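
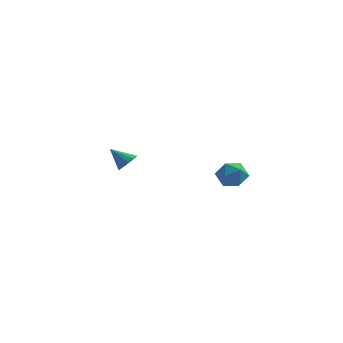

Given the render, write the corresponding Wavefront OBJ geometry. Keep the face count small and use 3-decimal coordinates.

v -2.292 1.641 -2.116
v -1.977 1.949 -1.771
v -3.128 1.699 -1.404
v -2.11 2.141 -1.943
v -2.292 2.199 -2.161
v -2.474 2.108 -2.367
v -2.607 1.891 -2.506
v -2.656 1.607 -2.541
v -2.607 1.333 -2.461
v -2.474 1.141 -2.29
v -2.292 1.083 -2.072
v -2.11 1.175 -1.865
v -1.977 1.391 -1.726
v -1.928 1.675 -1.692
v 2.741 -0.75 -0.73
v 3.431 -0.805 -0.481
v 2.949 -1.635 -1.499
v 3.639 -1.69 -1.25
v 3.076 -1.89 -0.821
v 2.947 -1.343 -0.345
v 3.433 -1.097 -1.635
v 3.304 -0.55 -1.159
v 3.859 -1.019 -1.04
v 3.638 -1.509 -0.536
v 2.742 -0.931 -1.444
v 2.521 -1.421 -0.94
f 2 1 4
f 2 4 3
f 4 1 5
f 4 5 3
f 5 1 6
f 5 6 3
f 6 1 7
f 6 7 3
f 7 1 8
f 7 8 3
f 8 1 9
f 8 9 3
f 9 1 10
f 9 10 3
f 10 1 11
f 10 11 3
f 11 1 12
f 11 12 3
f 12 1 13
f 12 13 3
f 13 1 14
f 13 14 3
f 14 1 2
f 14 2 3
f 15 26 20
f 15 20 16
f 15 16 22
f 15 22 25
f 15 25 26
f 16 20 24
f 20 26 19
f 26 25 17
f 25 22 21
f 22 16 23
f 18 24 19
f 18 19 17
f 18 17 21
f 18 21 23
f 18 23 24
f 19 24 20
f 17 19 26
f 21 17 25
f 23 21 22
f 24 23 16



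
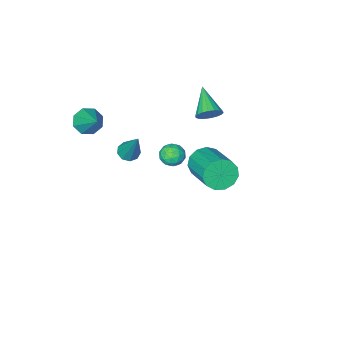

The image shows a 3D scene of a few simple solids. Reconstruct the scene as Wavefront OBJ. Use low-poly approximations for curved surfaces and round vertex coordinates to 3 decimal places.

v 0.989 -0.701 0.446
v 1.322 -1.08 0.639
v 1.131 0.381 2.334
v 1.516 -0.814 0.472
v 1.464 -0.495 0.293
v 1.189 -0.273 0.186
v 0.821 -0.25 0.201
v 0.531 -0.439 0.331
v 0.456 -0.75 0.515
v 0.63 -1.038 0.667
v 0.972 -1.169 0.716
v -3.096 -2.555 -3.568
v -2.531 -2.333 -3.857
v -2.509 -3.027 -2.783
v -1.944 -2.805 -3.072
v -2.367 -2.37 -2.782
v -2.73 -2.078 -3.267
v -2.31 -3.282 -3.373
v -2.673 -2.99 -3.858
v -2.045 -2.782 -3.736
v -2.08 -2.218 -3.371
v -2.96 -3.142 -3.269
v -2.995 -2.578 -2.904
v -2.865 -2.402 -3.782
v -2.175 -2.958 -2.858
v -2.424 -2.702 -2.688
v -2.091 -2.571 -2.858
v -2.982 -2.252 -3.435
v -2.649 -2.122 -3.605
v -2.553 -2.143 -2.973
v -2.391 -3.238 -3.035
v -2.058 -3.108 -3.205
v -2.949 -2.789 -3.782
v -2.616 -2.658 -3.952
v -2.487 -3.217 -3.667
v -2.247 -2.536 -3.881
v -1.902 -2.814 -3.419
v -2.118 -3.094 -3.596
v -2.331 -2.923 -3.881
v -2.268 -2.204 -3.666
v -1.922 -2.482 -3.204
v -2.171 -2.226 -3.034
v -2.384 -2.055 -3.319
v -1.982 -2.469 -3.595
v -3.118 -2.878 -3.436
v -2.772 -3.156 -2.974
v -2.656 -3.305 -3.321
v -2.869 -3.134 -3.606
v -3.138 -2.546 -3.221
v -2.793 -2.824 -2.759
v -2.709 -2.437 -2.759
v -2.922 -2.266 -3.044
v -3.058 -2.891 -3.045
v 1.816 -2.864 1.31
v 2.332 -2.587 0.874
v 2.104 -1.476 2.53
v 1.824 -2.383 0.761
v 1.312 -2.461 0.97
v 1.095 -2.775 1.378
v 1.301 -3.141 1.747
v 1.809 -3.345 1.859
v 2.321 -3.267 1.65
v 2.538 -2.953 1.242
v -1.316 2.003 0.706
v -0.872 2.219 0.039
v -0.501 4.013 0.866
v -0.944 3.797 1.534
v -1.312 2.35 -0.048
v -0.941 4.144 0.78
v -1.754 2.371 0.105
v -1.383 4.165 0.933
v -2.056 2.275 0.449
v -1.685 4.069 1.276
v -2.124 2.093 0.874
v -1.752 3.887 1.702
v -1.934 1.882 1.246
v -1.563 3.676 2.074
v -1.549 1.71 1.447
v -1.177 3.503 2.274
v -1.089 1.63 1.412
v -0.718 3.424 2.24
v -0.701 1.67 1.154
v -0.33 3.463 1.981
v -0.509 1.815 0.753
v -0.137 3.608 1.58
v -0.572 2.019 0.337
v -0.201 3.813 1.165
v -3.5 -1.051 0.589
v -3.039 -0.948 1.05
v -3.98 -2.409 1.371
v -3.272 -0.804 1.157
v -3.549 -0.709 1.151
v -3.818 -0.682 1.034
v -4.023 -0.727 0.829
v -4.125 -0.837 0.577
v -4.103 -0.989 0.326
v -3.961 -1.153 0.128
v -3.729 -1.297 0.021
v -3.451 -1.392 0.026
v -3.183 -1.419 0.143
v -2.977 -1.374 0.348
v -2.876 -1.264 0.601
v -2.898 -1.112 0.851
f 2 1 4
f 2 4 3
f 4 1 5
f 4 5 3
f 5 1 6
f 5 6 3
f 6 1 7
f 6 7 3
f 7 1 8
f 7 8 3
f 8 1 9
f 8 9 3
f 9 1 10
f 9 10 3
f 10 1 11
f 10 11 3
f 11 1 2
f 11 2 3
f 12 49 28
f 49 23 52
f 28 52 17
f 49 52 28
f 12 28 24
f 28 17 29
f 24 29 13
f 28 29 24
f 12 24 33
f 24 13 34
f 33 34 19
f 24 34 33
f 12 33 45
f 33 19 48
f 45 48 22
f 33 48 45
f 12 45 49
f 45 22 53
f 49 53 23
f 45 53 49
f 13 29 40
f 29 17 43
f 40 43 21
f 29 43 40
f 17 52 30
f 52 23 51
f 30 51 16
f 52 51 30
f 23 53 50
f 53 22 46
f 50 46 14
f 53 46 50
f 22 48 47
f 48 19 35
f 47 35 18
f 48 35 47
f 19 34 39
f 34 13 36
f 39 36 20
f 34 36 39
f 15 41 27
f 41 21 42
f 27 42 16
f 41 42 27
f 15 27 25
f 27 16 26
f 25 26 14
f 27 26 25
f 15 25 32
f 25 14 31
f 32 31 18
f 25 31 32
f 15 32 37
f 32 18 38
f 37 38 20
f 32 38 37
f 15 37 41
f 37 20 44
f 41 44 21
f 37 44 41
f 16 42 30
f 42 21 43
f 30 43 17
f 42 43 30
f 14 26 50
f 26 16 51
f 50 51 23
f 26 51 50
f 18 31 47
f 31 14 46
f 47 46 22
f 31 46 47
f 20 38 39
f 38 18 35
f 39 35 19
f 38 35 39
f 21 44 40
f 44 20 36
f 40 36 13
f 44 36 40
f 55 54 57
f 55 57 56
f 57 54 58
f 57 58 56
f 58 54 59
f 58 59 56
f 59 54 60
f 59 60 56
f 60 54 61
f 60 61 56
f 61 54 62
f 61 62 56
f 62 54 63
f 62 63 56
f 63 54 55
f 63 55 56
f 65 64 68
f 65 68 66
f 66 68 69
f 66 69 67
f 68 64 70
f 68 70 69
f 69 70 71
f 69 71 67
f 70 64 72
f 70 72 71
f 71 72 73
f 71 73 67
f 72 64 74
f 72 74 73
f 73 74 75
f 73 75 67
f 74 64 76
f 74 76 75
f 75 76 77
f 75 77 67
f 76 64 78
f 76 78 77
f 77 78 79
f 77 79 67
f 78 64 80
f 78 80 79
f 79 80 81
f 79 81 67
f 80 64 82
f 80 82 81
f 81 82 83
f 81 83 67
f 82 64 84
f 82 84 83
f 83 84 85
f 83 85 67
f 84 64 86
f 84 86 85
f 85 86 87
f 85 87 67
f 86 64 65
f 86 65 87
f 87 65 66
f 87 66 67
f 89 88 91
f 89 91 90
f 91 88 92
f 91 92 90
f 92 88 93
f 92 93 90
f 93 88 94
f 93 94 90
f 94 88 95
f 94 95 90
f 95 88 96
f 95 96 90
f 96 88 97
f 96 97 90
f 97 88 98
f 97 98 90
f 98 88 99
f 98 99 90
f 99 88 100
f 99 100 90
f 100 88 101
f 100 101 90
f 101 88 102
f 101 102 90
f 102 88 103
f 102 103 90
f 103 88 89
f 103 89 90



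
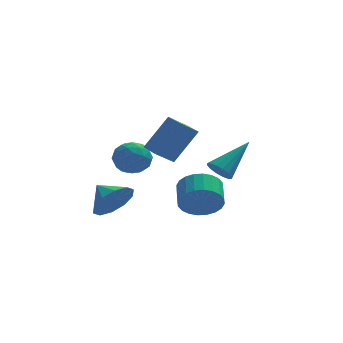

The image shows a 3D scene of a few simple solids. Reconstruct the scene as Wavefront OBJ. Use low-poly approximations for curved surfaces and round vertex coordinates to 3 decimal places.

v -3.27 3.101 -3.714
v -2.711 2.921 -2.832
v -3.91 3.999 -3.126
v -2.395 3.376 -3.182
v -2.414 3.726 -3.735
v -2.759 3.837 -4.281
v -3.299 3.667 -4.61
v -3.828 3.281 -4.597
v -4.144 2.826 -4.247
v -4.126 2.477 -3.693
v -3.781 2.365 -3.148
v -3.24 2.535 -2.819
v 0.231 1.614 -3.271
v 0.682 1.26 -2.477
v 0.761 2.351 -2.035
v 0.309 2.706 -2.829
v 0.98 1.332 -2.706
v 1.058 2.423 -2.264
v 1.163 1.446 -3.021
v 1.242 2.537 -2.579
v 1.205 1.586 -3.375
v 1.283 2.678 -2.933
v 1.098 1.731 -3.712
v 1.177 2.822 -3.27
v 0.859 1.857 -3.983
v 0.938 2.949 -3.541
v 0.525 1.947 -4.145
v 0.603 3.038 -3.703
v 0.145 1.986 -4.174
v 0.224 3.077 -3.732
v -0.221 1.969 -4.065
v -0.142 3.06 -3.623
v -0.518 1.897 -3.836
v -0.44 2.988 -3.394
v -0.702 1.783 -3.521
v -0.623 2.874 -3.079
v -0.743 1.642 -3.167
v -0.665 2.734 -2.725
v -0.637 1.498 -2.83
v -0.558 2.589 -2.388
v -0.398 1.371 -2.559
v -0.319 2.463 -2.117
v -0.063 1.282 -2.397
v 0.015 2.373 -1.955
v 0.316 1.243 -2.368
v 0.395 2.334 -1.926
v -2.463 4.155 -1.915
v -1.719 3.953 -1.442
v -3.161 3.027 -1.298
v -2.417 2.825 -0.825
v -2.882 3.578 -0.637
v -2.45 4.275 -1.019
v -2.43 2.705 -1.721
v -1.998 3.402 -2.103
v -1.699 3.057 -1.323
v -1.978 3.596 -0.653
v -2.902 3.384 -2.087
v -3.181 3.923 -1.417
v -2.03 4.153 -1.733
v -2.85 2.827 -1.007
v -3.123 3.27 -0.897
v -2.686 3.151 -0.619
v -2.459 4.342 -1.484
v -2.022 4.224 -1.206
v -2.705 4.003 -0.733
v -2.858 2.756 -1.534
v -2.421 2.638 -1.256
v -2.194 3.829 -2.121
v -1.757 3.71 -1.843
v -2.175 2.977 -2.007
v -1.58 3.507 -1.385
v -1.991 2.845 -1.022
v -1.998 2.774 -1.548
v -1.745 3.184 -1.773
v -1.744 3.825 -0.991
v -2.155 3.162 -0.628
v -2.428 3.604 -0.518
v -2.174 4.014 -0.742
v -1.732 3.298 -0.92
v -2.725 3.818 -2.112
v -3.136 3.155 -1.749
v -2.706 2.966 -1.998
v -2.452 3.376 -2.222
v -2.889 4.135 -1.718
v -3.3 3.473 -1.355
v -3.135 3.796 -0.967
v -2.882 4.206 -1.192
v -3.148 3.682 -1.82
v 1.166 3.013 -2.108
v 1.658 2.821 -2.504
v 2.554 3.967 -0.852
v 1.56 3.124 -2.626
v 1.356 3.398 -2.61
v 1.102 3.569 -2.458
v 0.865 3.591 -2.213
v 0.709 3.458 -1.94
v 0.675 3.206 -1.712
v 0.773 2.903 -1.59
v 0.977 2.629 -1.606
v 1.231 2.458 -1.758
v 1.468 2.436 -2.003
v 1.624 2.569 -2.276
v -1.902 -1.031 0.737
v -0.887 -0.636 2.195
v -2.276 -0.213 0.776
v -1.261 0.182 2.234
v -1.119 -0.642 0.086
v -0.104 -0.247 1.544
v -1.493 0.176 0.125
v -0.478 0.571 1.583
f 2 1 4
f 2 4 3
f 4 1 5
f 4 5 3
f 5 1 6
f 5 6 3
f 6 1 7
f 6 7 3
f 7 1 8
f 7 8 3
f 8 1 9
f 8 9 3
f 9 1 10
f 9 10 3
f 10 1 11
f 10 11 3
f 11 1 12
f 11 12 3
f 12 1 2
f 12 2 3
f 14 13 17
f 14 17 15
f 15 17 18
f 15 18 16
f 17 13 19
f 17 19 18
f 18 19 20
f 18 20 16
f 19 13 21
f 19 21 20
f 20 21 22
f 20 22 16
f 21 13 23
f 21 23 22
f 22 23 24
f 22 24 16
f 23 13 25
f 23 25 24
f 24 25 26
f 24 26 16
f 25 13 27
f 25 27 26
f 26 27 28
f 26 28 16
f 27 13 29
f 27 29 28
f 28 29 30
f 28 30 16
f 29 13 31
f 29 31 30
f 30 31 32
f 30 32 16
f 31 13 33
f 31 33 32
f 32 33 34
f 32 34 16
f 33 13 35
f 33 35 34
f 34 35 36
f 34 36 16
f 35 13 37
f 35 37 36
f 36 37 38
f 36 38 16
f 37 13 39
f 37 39 38
f 38 39 40
f 38 40 16
f 39 13 41
f 39 41 40
f 40 41 42
f 40 42 16
f 41 13 43
f 41 43 42
f 42 43 44
f 42 44 16
f 43 13 45
f 43 45 44
f 44 45 46
f 44 46 16
f 45 13 14
f 45 14 46
f 46 14 15
f 46 15 16
f 47 84 63
f 84 58 87
f 63 87 52
f 84 87 63
f 47 63 59
f 63 52 64
f 59 64 48
f 63 64 59
f 47 59 68
f 59 48 69
f 68 69 54
f 59 69 68
f 47 68 80
f 68 54 83
f 80 83 57
f 68 83 80
f 47 80 84
f 80 57 88
f 84 88 58
f 80 88 84
f 48 64 75
f 64 52 78
f 75 78 56
f 64 78 75
f 52 87 65
f 87 58 86
f 65 86 51
f 87 86 65
f 58 88 85
f 88 57 81
f 85 81 49
f 88 81 85
f 57 83 82
f 83 54 70
f 82 70 53
f 83 70 82
f 54 69 74
f 69 48 71
f 74 71 55
f 69 71 74
f 50 76 62
f 76 56 77
f 62 77 51
f 76 77 62
f 50 62 60
f 62 51 61
f 60 61 49
f 62 61 60
f 50 60 67
f 60 49 66
f 67 66 53
f 60 66 67
f 50 67 72
f 67 53 73
f 72 73 55
f 67 73 72
f 50 72 76
f 72 55 79
f 76 79 56
f 72 79 76
f 51 77 65
f 77 56 78
f 65 78 52
f 77 78 65
f 49 61 85
f 61 51 86
f 85 86 58
f 61 86 85
f 53 66 82
f 66 49 81
f 82 81 57
f 66 81 82
f 55 73 74
f 73 53 70
f 74 70 54
f 73 70 74
f 56 79 75
f 79 55 71
f 75 71 48
f 79 71 75
f 90 89 92
f 90 92 91
f 92 89 93
f 92 93 91
f 93 89 94
f 93 94 91
f 94 89 95
f 94 95 91
f 95 89 96
f 95 96 91
f 96 89 97
f 96 97 91
f 97 89 98
f 97 98 91
f 98 89 99
f 98 99 91
f 99 89 100
f 99 100 91
f 100 89 101
f 100 101 91
f 101 89 102
f 101 102 91
f 102 89 90
f 102 90 91
f 104 106 103
f 107 104 103
f 103 106 105
f 105 107 103
f 104 110 106
f 108 104 107
f 108 110 104
f 106 110 105
f 109 107 105
f 105 110 109
f 109 108 107
f 110 108 109



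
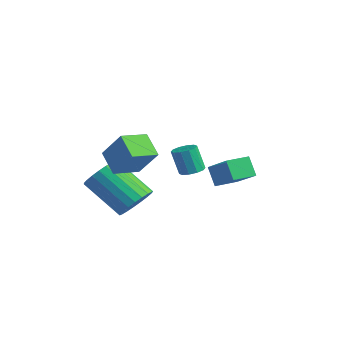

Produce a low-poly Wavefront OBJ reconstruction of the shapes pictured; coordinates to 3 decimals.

v -1.689 1.916 -0.21
v -0.306 1.777 0.734
v -1.577 2.97 -0.219
v -0.195 2.831 0.725
v -1.125 1.849 -1.045
v 0.257 1.71 -0.101
v -1.014 2.903 -1.054
v 0.369 2.764 -0.11
v -1.651 -1.628 -1.192
v -1.163 -2.345 -0.992
v -2.681 -3.008 0.332
v -3.169 -2.292 0.132
v -1.049 -2.101 -0.738
v -2.566 -2.764 0.586
v -1.039 -1.775 -0.563
v -2.556 -2.438 0.761
v -1.134 -1.424 -0.497
v -2.652 -2.087 0.827
v -1.32 -1.108 -0.551
v -2.837 -1.771 0.773
v -1.562 -0.882 -0.716
v -3.079 -1.545 0.608
v -1.82 -0.785 -0.963
v -3.337 -1.448 0.361
v -2.049 -0.834 -1.25
v -3.566 -1.497 0.074
v -2.209 -1.021 -1.526
v -3.726 -1.684 -0.202
v -2.273 -1.312 -1.745
v -3.79 -1.975 -0.421
v -2.229 -1.658 -1.869
v -3.746 -2.321 -0.545
v -2.085 -1.999 -1.875
v -3.602 -2.662 -0.551
v -1.867 -2.276 -1.763
v -3.384 -2.939 -0.439
v -1.611 -2.441 -1.553
v -3.128 -3.104 -0.229
v -1.362 -2.466 -1.28
v -2.879 -3.129 0.044
v 1.694 -1.375 1.869
v 2.172 -1.498 1.997
v 1.845 -1.648 3.079
v 1.366 -1.525 2.951
v 2.139 -1.186 2.03
v 1.812 -1.336 3.112
v 1.936 -0.946 2.002
v 1.609 -1.096 3.084
v 1.64 -0.871 1.923
v 1.313 -1.021 3.005
v 1.365 -0.988 1.824
v 1.038 -1.137 2.905
v 1.215 -1.252 1.741
v 0.888 -1.402 2.823
v 1.248 -1.564 1.708
v 0.921 -1.714 2.79
v 1.451 -1.804 1.736
v 1.124 -1.954 2.818
v 1.747 -1.879 1.815
v 1.42 -2.029 2.897
v 2.022 -1.763 1.915
v 1.695 -1.912 2.996
v -0.332 -3.586 1.546
v -1.272 -3.453 2.247
v -0.339 -2.389 1.31
v -1.279 -2.256 2.012
v 0.599 -3.344 2.748
v -0.341 -3.211 3.45
v 0.592 -2.147 2.513
v -0.348 -2.014 3.214
f 2 4 1
f 5 2 1
f 1 4 3
f 3 5 1
f 2 8 4
f 6 2 5
f 6 8 2
f 4 8 3
f 7 5 3
f 3 8 7
f 7 6 5
f 8 6 7
f 10 9 13
f 10 13 11
f 11 13 14
f 11 14 12
f 13 9 15
f 13 15 14
f 14 15 16
f 14 16 12
f 15 9 17
f 15 17 16
f 16 17 18
f 16 18 12
f 17 9 19
f 17 19 18
f 18 19 20
f 18 20 12
f 19 9 21
f 19 21 20
f 20 21 22
f 20 22 12
f 21 9 23
f 21 23 22
f 22 23 24
f 22 24 12
f 23 9 25
f 23 25 24
f 24 25 26
f 24 26 12
f 25 9 27
f 25 27 26
f 26 27 28
f 26 28 12
f 27 9 29
f 27 29 28
f 28 29 30
f 28 30 12
f 29 9 31
f 29 31 30
f 30 31 32
f 30 32 12
f 31 9 33
f 31 33 32
f 32 33 34
f 32 34 12
f 33 9 35
f 33 35 34
f 34 35 36
f 34 36 12
f 35 9 37
f 35 37 36
f 36 37 38
f 36 38 12
f 37 9 39
f 37 39 38
f 38 39 40
f 38 40 12
f 39 9 10
f 39 10 40
f 40 10 11
f 40 11 12
f 42 41 45
f 42 45 43
f 43 45 46
f 43 46 44
f 45 41 47
f 45 47 46
f 46 47 48
f 46 48 44
f 47 41 49
f 47 49 48
f 48 49 50
f 48 50 44
f 49 41 51
f 49 51 50
f 50 51 52
f 50 52 44
f 51 41 53
f 51 53 52
f 52 53 54
f 52 54 44
f 53 41 55
f 53 55 54
f 54 55 56
f 54 56 44
f 55 41 57
f 55 57 56
f 56 57 58
f 56 58 44
f 57 41 59
f 57 59 58
f 58 59 60
f 58 60 44
f 59 41 61
f 59 61 60
f 60 61 62
f 60 62 44
f 61 41 42
f 61 42 62
f 62 42 43
f 62 43 44
f 64 66 63
f 67 64 63
f 63 66 65
f 65 67 63
f 64 70 66
f 68 64 67
f 68 70 64
f 66 70 65
f 69 67 65
f 65 70 69
f 69 68 67
f 70 68 69



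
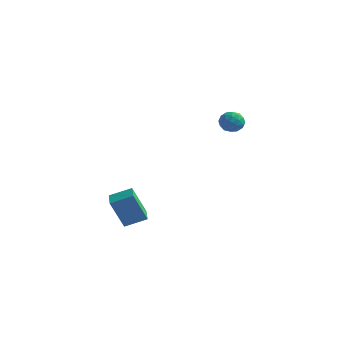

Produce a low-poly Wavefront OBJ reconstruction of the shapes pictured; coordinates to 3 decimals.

v 1.516 3.362 1.632
v 2.058 3.085 1.238
v 0.822 2.475 1.302
v 1.364 2.198 0.908
v 1.403 2.194 1.632
v 1.833 2.742 1.836
v 1.047 2.818 0.704
v 1.477 3.366 0.908
v 1.768 2.749 0.664
v 1.989 2.363 1.238
v 0.891 3.197 1.302
v 1.112 2.811 1.876
v 1.848 3.301 1.464
v 1.032 2.259 1.076
v 1.055 2.256 1.502
v 1.374 2.093 1.27
v 1.716 3.1 1.816
v 2.034 2.937 1.584
v 1.649 2.413 1.816
v 0.846 2.623 0.956
v 1.164 2.46 0.724
v 1.506 3.467 1.27
v 1.825 3.304 1.038
v 1.231 3.147 0.724
v 1.996 2.941 0.895
v 1.588 2.419 0.701
v 1.402 2.784 0.581
v 1.655 3.106 0.701
v 2.126 2.714 1.232
v 1.718 2.192 1.038
v 1.741 2.19 1.464
v 1.993 2.512 1.584
v 1.955 2.516 0.895
v 1.162 3.368 1.502
v 0.754 2.846 1.308
v 0.887 3.048 0.956
v 1.139 3.37 1.076
v 1.292 3.141 1.839
v 0.884 2.619 1.645
v 1.225 2.454 1.839
v 1.478 2.776 1.959
v 0.925 3.044 1.645
v -1.172 -3.583 -3.954
v -1.687 -4.077 -2.302
v -0.214 -2.946 -3.465
v -0.73 -3.439 -1.812
v -0.51 -4.521 -4.028
v -1.026 -5.014 -2.375
v 0.447 -3.883 -3.538
v -0.068 -4.377 -1.886
f 1 38 17
f 38 12 41
f 17 41 6
f 38 41 17
f 1 17 13
f 17 6 18
f 13 18 2
f 17 18 13
f 1 13 22
f 13 2 23
f 22 23 8
f 13 23 22
f 1 22 34
f 22 8 37
f 34 37 11
f 22 37 34
f 1 34 38
f 34 11 42
f 38 42 12
f 34 42 38
f 2 18 29
f 18 6 32
f 29 32 10
f 18 32 29
f 6 41 19
f 41 12 40
f 19 40 5
f 41 40 19
f 12 42 39
f 42 11 35
f 39 35 3
f 42 35 39
f 11 37 36
f 37 8 24
f 36 24 7
f 37 24 36
f 8 23 28
f 23 2 25
f 28 25 9
f 23 25 28
f 4 30 16
f 30 10 31
f 16 31 5
f 30 31 16
f 4 16 14
f 16 5 15
f 14 15 3
f 16 15 14
f 4 14 21
f 14 3 20
f 21 20 7
f 14 20 21
f 4 21 26
f 21 7 27
f 26 27 9
f 21 27 26
f 4 26 30
f 26 9 33
f 30 33 10
f 26 33 30
f 5 31 19
f 31 10 32
f 19 32 6
f 31 32 19
f 3 15 39
f 15 5 40
f 39 40 12
f 15 40 39
f 7 20 36
f 20 3 35
f 36 35 11
f 20 35 36
f 9 27 28
f 27 7 24
f 28 24 8
f 27 24 28
f 10 33 29
f 33 9 25
f 29 25 2
f 33 25 29
f 44 46 43
f 47 44 43
f 43 46 45
f 45 47 43
f 44 50 46
f 48 44 47
f 48 50 44
f 46 50 45
f 49 47 45
f 45 50 49
f 49 48 47
f 50 48 49



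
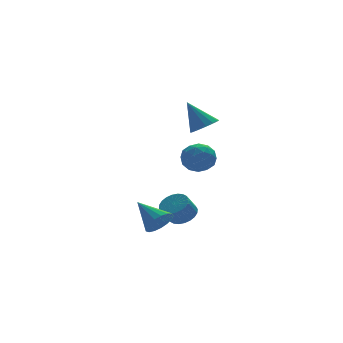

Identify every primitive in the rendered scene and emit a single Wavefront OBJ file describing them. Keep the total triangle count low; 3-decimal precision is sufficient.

v 2.64 1.083 0.91
v 3.134 1.678 0.462
v 2.886 0.102 -0.122
v 3.38 0.697 -0.57
v 3.676 0.363 0.204
v 3.524 0.97 0.842
v 2.496 0.81 -0.502
v 2.344 1.417 0.136
v 3.045 1.51 -0.411
v 3.774 1.233 0.026
v 2.246 0.547 0.314
v 2.975 0.27 0.751
v 2.865 1.467 0.777
v 3.155 0.313 -0.437
v 3.329 0.117 0.018
v 3.619 0.467 -0.245
v 3.095 1.05 1
v 3.385 1.4 0.737
v 3.703 0.627 0.585
v 2.635 0.38 -0.397
v 2.925 0.73 -0.66
v 2.401 1.313 0.585
v 2.691 1.663 0.322
v 2.317 1.153 -0.245
v 3.103 1.718 0.001
v 3.248 1.141 -0.607
v 2.729 1.208 -0.567
v 2.639 1.564 -0.191
v 3.532 1.555 0.257
v 3.677 0.978 -0.35
v 3.851 0.782 0.105
v 3.761 1.138 0.48
v 3.48 1.456 -0.256
v 2.343 0.802 0.69
v 2.488 0.225 0.083
v 2.259 0.642 -0.14
v 2.169 0.998 0.235
v 2.772 0.639 0.947
v 2.917 0.062 0.339
v 3.381 0.216 0.531
v 3.291 0.572 0.907
v 2.54 0.324 0.596
v 2.915 2.415 -3.95
v 3.489 2.646 -3.492
v 2.919 2.436 -2.672
v 2.345 2.205 -3.13
v 3.338 2.903 -3.531
v 2.769 2.693 -2.711
v 3.123 3.086 -3.634
v 2.553 2.876 -2.814
v 2.876 3.166 -3.785
v 2.306 2.956 -2.965
v 2.635 3.132 -3.961
v 2.065 2.922 -3.141
v 2.436 2.989 -4.135
v 1.867 2.779 -3.316
v 2.311 2.758 -4.282
v 1.741 2.549 -3.462
v 2.277 2.476 -4.377
v 1.708 2.266 -3.557
v 2.341 2.184 -4.408
v 1.771 1.974 -3.588
v 2.491 1.927 -4.369
v 1.922 1.717 -3.549
v 2.707 1.744 -4.266
v 2.137 1.534 -3.446
v 2.954 1.664 -4.115
v 2.384 1.454 -3.295
v 3.195 1.698 -3.939
v 2.625 1.488 -3.119
v 3.393 1.841 -3.764
v 2.824 1.631 -2.945
v 3.519 2.071 -3.618
v 2.949 1.862 -2.798
v 3.552 2.354 -3.523
v 2.983 2.144 -2.703
v 3.467 1.202 1.982
v 4.029 1.708 1.899
v 2.933 2.018 3.338
v 3.728 1.855 1.692
v 3.358 1.827 1.563
v 3.016 1.632 1.546
v 2.796 1.321 1.646
v 2.756 0.979 1.836
v 2.906 0.697 2.065
v 3.206 0.55 2.272
v 3.577 0.578 2.401
v 3.918 0.773 2.418
v 4.138 1.083 2.318
v 4.179 1.425 2.128
v 0.993 0.755 -3.604
v 1.292 1.246 -4.16
v 0.467 2.105 -2.696
v 0.933 1.184 -4.277
v 0.587 1.024 -4.239
v 0.334 0.802 -4.056
v 0.232 0.57 -3.769
v 0.304 0.38 -3.444
v 0.535 0.276 -3.157
v 0.87 0.281 -2.971
v 1.233 0.395 -2.931
v 1.541 0.592 -3.045
v 1.724 0.826 -3.287
v 1.739 1.044 -3.601
v 1.583 1.195 -3.917
f 1 38 17
f 38 12 41
f 17 41 6
f 38 41 17
f 1 17 13
f 17 6 18
f 13 18 2
f 17 18 13
f 1 13 22
f 13 2 23
f 22 23 8
f 13 23 22
f 1 22 34
f 22 8 37
f 34 37 11
f 22 37 34
f 1 34 38
f 34 11 42
f 38 42 12
f 34 42 38
f 2 18 29
f 18 6 32
f 29 32 10
f 18 32 29
f 6 41 19
f 41 12 40
f 19 40 5
f 41 40 19
f 12 42 39
f 42 11 35
f 39 35 3
f 42 35 39
f 11 37 36
f 37 8 24
f 36 24 7
f 37 24 36
f 8 23 28
f 23 2 25
f 28 25 9
f 23 25 28
f 4 30 16
f 30 10 31
f 16 31 5
f 30 31 16
f 4 16 14
f 16 5 15
f 14 15 3
f 16 15 14
f 4 14 21
f 14 3 20
f 21 20 7
f 14 20 21
f 4 21 26
f 21 7 27
f 26 27 9
f 21 27 26
f 4 26 30
f 26 9 33
f 30 33 10
f 26 33 30
f 5 31 19
f 31 10 32
f 19 32 6
f 31 32 19
f 3 15 39
f 15 5 40
f 39 40 12
f 15 40 39
f 7 20 36
f 20 3 35
f 36 35 11
f 20 35 36
f 9 27 28
f 27 7 24
f 28 24 8
f 27 24 28
f 10 33 29
f 33 9 25
f 29 25 2
f 33 25 29
f 44 43 47
f 44 47 45
f 45 47 48
f 45 48 46
f 47 43 49
f 47 49 48
f 48 49 50
f 48 50 46
f 49 43 51
f 49 51 50
f 50 51 52
f 50 52 46
f 51 43 53
f 51 53 52
f 52 53 54
f 52 54 46
f 53 43 55
f 53 55 54
f 54 55 56
f 54 56 46
f 55 43 57
f 55 57 56
f 56 57 58
f 56 58 46
f 57 43 59
f 57 59 58
f 58 59 60
f 58 60 46
f 59 43 61
f 59 61 60
f 60 61 62
f 60 62 46
f 61 43 63
f 61 63 62
f 62 63 64
f 62 64 46
f 63 43 65
f 63 65 64
f 64 65 66
f 64 66 46
f 65 43 67
f 65 67 66
f 66 67 68
f 66 68 46
f 67 43 69
f 67 69 68
f 68 69 70
f 68 70 46
f 69 43 71
f 69 71 70
f 70 71 72
f 70 72 46
f 71 43 73
f 71 73 72
f 72 73 74
f 72 74 46
f 73 43 75
f 73 75 74
f 74 75 76
f 74 76 46
f 75 43 44
f 75 44 76
f 76 44 45
f 76 45 46
f 78 77 80
f 78 80 79
f 80 77 81
f 80 81 79
f 81 77 82
f 81 82 79
f 82 77 83
f 82 83 79
f 83 77 84
f 83 84 79
f 84 77 85
f 84 85 79
f 85 77 86
f 85 86 79
f 86 77 87
f 86 87 79
f 87 77 88
f 87 88 79
f 88 77 89
f 88 89 79
f 89 77 90
f 89 90 79
f 90 77 78
f 90 78 79
f 92 91 94
f 92 94 93
f 94 91 95
f 94 95 93
f 95 91 96
f 95 96 93
f 96 91 97
f 96 97 93
f 97 91 98
f 97 98 93
f 98 91 99
f 98 99 93
f 99 91 100
f 99 100 93
f 100 91 101
f 100 101 93
f 101 91 102
f 101 102 93
f 102 91 103
f 102 103 93
f 103 91 104
f 103 104 93
f 104 91 105
f 104 105 93
f 105 91 92
f 105 92 93



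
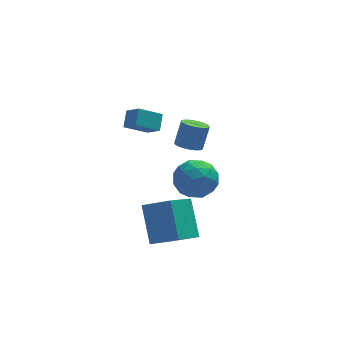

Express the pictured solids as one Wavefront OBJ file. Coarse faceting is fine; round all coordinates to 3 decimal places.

v -1.486 -1.628 -2.787
v -2.649 -2.804 -1.791
v -1.613 -0.176 -1.22
v -2.776 -1.352 -0.225
v -0.284 -2.248 -2.115
v -1.447 -3.424 -1.12
v -0.411 -0.796 -0.549
v -1.574 -1.972 0.447
v -2.872 3.42 1.656
v -2.615 4.128 2.283
v -1.706 3.61 0.963
v -1.449 4.318 1.59
v -2.391 2.702 2.27
v -2.134 3.41 2.897
v -1.225 2.892 1.577
v -0.968 3.6 2.204
v -0.913 0.986 -0.086
v 0.084 1.534 0.126
v 0.036 -0.554 -0.566
v 1.033 -0.006 -0.354
v 0.326 -0.279 0.52
v -0.26 0.672 0.816
v 0.38 0.308 -1.256
v -0.206 1.259 -0.96
v 0.883 1.115 -0.598
v 0.849 0.752 0.5
v -0.729 0.228 -0.94
v -0.763 -0.135 0.158
v -0.498 1.395 0.062
v 0.618 -0.415 -0.502
v 0.203 -0.576 0.011
v 0.788 -0.254 0.136
v -0.7 0.889 0.468
v -0.114 1.211 0.592
v 0.028 0.145 0.824
v 0.234 -0.231 -1.032
v 0.82 0.091 -0.908
v -0.668 1.234 -0.576
v -0.083 1.556 -0.451
v 0.092 0.835 -1.264
v 0.557 1.471 -0.239
v 1.115 0.566 -0.521
v 0.732 0.75 -1.051
v 0.387 1.31 -0.877
v 0.538 1.258 0.407
v 1.096 0.353 0.124
v 0.68 0.192 0.638
v 0.336 0.751 0.812
v 1.007 1.011 -0.019
v -0.976 0.627 -0.564
v -0.418 -0.278 -0.847
v -0.216 0.229 -1.252
v -0.56 0.788 -1.078
v -0.995 0.414 0.081
v -0.437 -0.491 -0.201
v -0.267 -0.33 0.437
v -0.612 0.23 0.611
v -0.887 -0.031 -0.421
v -0.463 -0.441 2.923
v 0.133 -0.733 2.827
v 0.518 -0.331 4.002
v -0.077 -0.039 4.097
v 0.176 -0.458 2.719
v 0.561 -0.057 3.894
v 0.092 -0.18 2.652
v 0.477 0.221 3.827
v -0.102 0.047 2.638
v 0.284 0.448 3.813
v -0.367 0.176 2.68
v 0.019 0.578 3.855
v -0.651 0.184 2.771
v -0.265 0.586 3.946
v -0.897 0.068 2.891
v -0.512 0.47 4.066
v -1.058 -0.149 3.018
v -0.673 0.253 4.193
v -1.101 -0.423 3.126
v -0.716 -0.022 4.301
v -1.017 -0.701 3.193
v -0.632 -0.3 4.368
v -0.824 -0.928 3.207
v -0.438 -0.527 4.382
v -0.559 -1.058 3.165
v -0.173 -0.656 4.34
v -0.275 -1.066 3.074
v 0.111 -0.664 4.249
v -0.028 -0.95 2.954
v 0.357 -0.548 4.129
f 2 4 1
f 5 2 1
f 1 4 3
f 3 5 1
f 2 8 4
f 6 2 5
f 6 8 2
f 4 8 3
f 7 5 3
f 3 8 7
f 7 6 5
f 8 6 7
f 10 12 9
f 13 10 9
f 9 12 11
f 11 13 9
f 10 16 12
f 14 10 13
f 14 16 10
f 12 16 11
f 15 13 11
f 11 16 15
f 15 14 13
f 16 14 15
f 17 54 33
f 54 28 57
f 33 57 22
f 54 57 33
f 17 33 29
f 33 22 34
f 29 34 18
f 33 34 29
f 17 29 38
f 29 18 39
f 38 39 24
f 29 39 38
f 17 38 50
f 38 24 53
f 50 53 27
f 38 53 50
f 17 50 54
f 50 27 58
f 54 58 28
f 50 58 54
f 18 34 45
f 34 22 48
f 45 48 26
f 34 48 45
f 22 57 35
f 57 28 56
f 35 56 21
f 57 56 35
f 28 58 55
f 58 27 51
f 55 51 19
f 58 51 55
f 27 53 52
f 53 24 40
f 52 40 23
f 53 40 52
f 24 39 44
f 39 18 41
f 44 41 25
f 39 41 44
f 20 46 32
f 46 26 47
f 32 47 21
f 46 47 32
f 20 32 30
f 32 21 31
f 30 31 19
f 32 31 30
f 20 30 37
f 30 19 36
f 37 36 23
f 30 36 37
f 20 37 42
f 37 23 43
f 42 43 25
f 37 43 42
f 20 42 46
f 42 25 49
f 46 49 26
f 42 49 46
f 21 47 35
f 47 26 48
f 35 48 22
f 47 48 35
f 19 31 55
f 31 21 56
f 55 56 28
f 31 56 55
f 23 36 52
f 36 19 51
f 52 51 27
f 36 51 52
f 25 43 44
f 43 23 40
f 44 40 24
f 43 40 44
f 26 49 45
f 49 25 41
f 45 41 18
f 49 41 45
f 60 59 63
f 60 63 61
f 61 63 64
f 61 64 62
f 63 59 65
f 63 65 64
f 64 65 66
f 64 66 62
f 65 59 67
f 65 67 66
f 66 67 68
f 66 68 62
f 67 59 69
f 67 69 68
f 68 69 70
f 68 70 62
f 69 59 71
f 69 71 70
f 70 71 72
f 70 72 62
f 71 59 73
f 71 73 72
f 72 73 74
f 72 74 62
f 73 59 75
f 73 75 74
f 74 75 76
f 74 76 62
f 75 59 77
f 75 77 76
f 76 77 78
f 76 78 62
f 77 59 79
f 77 79 78
f 78 79 80
f 78 80 62
f 79 59 81
f 79 81 80
f 80 81 82
f 80 82 62
f 81 59 83
f 81 83 82
f 82 83 84
f 82 84 62
f 83 59 85
f 83 85 84
f 84 85 86
f 84 86 62
f 85 59 87
f 85 87 86
f 86 87 88
f 86 88 62
f 87 59 60
f 87 60 88
f 88 60 61
f 88 61 62



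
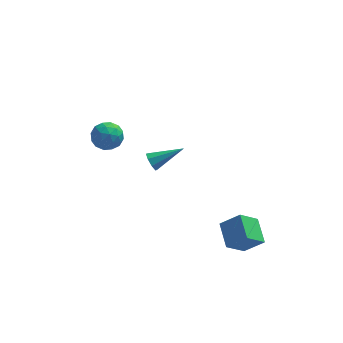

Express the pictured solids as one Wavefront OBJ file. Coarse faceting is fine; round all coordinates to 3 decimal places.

v -0.624 3.368 -3.755
v -0.423 3.632 -4.278
v 1.104 3.652 -2.945
v -0.615 3.946 -3.979
v -0.812 3.921 -3.548
v -0.9 3.572 -3.238
v -0.826 3.103 -3.231
v -0.634 2.789 -3.531
v -0.436 2.814 -3.962
v -0.349 3.163 -4.271
v -2.625 0.037 1.582
v -2.156 -0.089 2.321
v -3.724 -0.671 2.159
v -3.255 -0.797 2.898
v -3.535 0.014 2.684
v -2.855 0.451 2.327
v -3.025 -1.211 2.153
v -2.345 -0.774 1.796
v -2.404 -0.86 2.673
v -2.719 -0.103 3.001
v -3.161 -0.657 1.479
v -3.476 0.1 1.807
v -2.294 0.036 1.901
v -3.586 -0.796 2.579
v -3.75 -0.32 2.453
v -3.475 -0.393 2.887
v -2.705 0.353 1.905
v -2.43 0.28 2.339
v -3.24 0.34 2.552
v -3.45 -1.04 2.141
v -3.175 -1.113 2.575
v -2.405 -0.367 1.593
v -2.13 -0.44 2.027
v -2.64 -1.1 1.928
v -2.164 -0.491 2.542
v -2.81 -0.907 2.881
v -2.674 -1.15 2.443
v -2.275 -0.893 2.234
v -2.349 -0.046 2.735
v -2.995 -0.462 3.074
v -3.16 0.014 2.948
v -2.76 0.272 2.739
v -2.495 -0.499 2.942
v -2.885 -0.298 1.406
v -3.531 -0.714 1.745
v -3.12 -1.032 1.741
v -2.72 -0.774 1.532
v -3.07 0.147 1.599
v -3.716 -0.269 1.938
v -3.605 0.133 2.246
v -3.206 0.39 2.037
v -3.385 -0.261 1.538
v 3.743 -3.421 -4.664
v 2.792 -3.961 -3.668
v 3.505 -2.045 -4.147
v 2.553 -2.584 -3.15
v 4.747 -3.576 -3.79
v 3.795 -4.115 -2.793
v 4.508 -2.199 -3.272
v 3.557 -2.739 -2.276
f 2 1 4
f 2 4 3
f 4 1 5
f 4 5 3
f 5 1 6
f 5 6 3
f 6 1 7
f 6 7 3
f 7 1 8
f 7 8 3
f 8 1 9
f 8 9 3
f 9 1 10
f 9 10 3
f 10 1 2
f 10 2 3
f 11 48 27
f 48 22 51
f 27 51 16
f 48 51 27
f 11 27 23
f 27 16 28
f 23 28 12
f 27 28 23
f 11 23 32
f 23 12 33
f 32 33 18
f 23 33 32
f 11 32 44
f 32 18 47
f 44 47 21
f 32 47 44
f 11 44 48
f 44 21 52
f 48 52 22
f 44 52 48
f 12 28 39
f 28 16 42
f 39 42 20
f 28 42 39
f 16 51 29
f 51 22 50
f 29 50 15
f 51 50 29
f 22 52 49
f 52 21 45
f 49 45 13
f 52 45 49
f 21 47 46
f 47 18 34
f 46 34 17
f 47 34 46
f 18 33 38
f 33 12 35
f 38 35 19
f 33 35 38
f 14 40 26
f 40 20 41
f 26 41 15
f 40 41 26
f 14 26 24
f 26 15 25
f 24 25 13
f 26 25 24
f 14 24 31
f 24 13 30
f 31 30 17
f 24 30 31
f 14 31 36
f 31 17 37
f 36 37 19
f 31 37 36
f 14 36 40
f 36 19 43
f 40 43 20
f 36 43 40
f 15 41 29
f 41 20 42
f 29 42 16
f 41 42 29
f 13 25 49
f 25 15 50
f 49 50 22
f 25 50 49
f 17 30 46
f 30 13 45
f 46 45 21
f 30 45 46
f 19 37 38
f 37 17 34
f 38 34 18
f 37 34 38
f 20 43 39
f 43 19 35
f 39 35 12
f 43 35 39
f 54 56 53
f 57 54 53
f 53 56 55
f 55 57 53
f 54 60 56
f 58 54 57
f 58 60 54
f 56 60 55
f 59 57 55
f 55 60 59
f 59 58 57
f 60 58 59



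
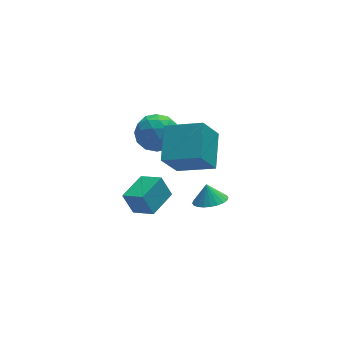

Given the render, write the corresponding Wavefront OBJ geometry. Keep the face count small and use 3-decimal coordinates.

v -3.055 -2.067 2.919
v -1.351 -3.152 3.655
v -2.302 -0.256 3.848
v -0.598 -1.341 4.584
v -2.082 -1.639 1.296
v -0.378 -2.724 2.032
v -1.329 0.172 2.225
v 0.375 -0.913 2.961
v 0.262 -0.139 -3.594
v 1.107 0.307 -3.756
v 0.198 0.339 -2.606
v 0.862 0.561 -3.895
v 0.526 0.707 -3.987
v 0.149 0.725 -4.02
v -0.21 0.611 -3.988
v -0.498 0.383 -3.896
v -0.67 0.076 -3.758
v -0.7 -0.265 -3.595
v -0.584 -0.586 -3.432
v -0.339 -0.839 -3.294
v -0.003 -0.986 -3.201
v 0.374 -1.004 -3.169
v 0.734 -0.89 -3.201
v 1.021 -0.662 -3.293
v 1.193 -0.354 -3.431
v 1.223 -0.014 -3.594
v -3.431 -1.962 -1.67
v -3.869 -1.555 -0.47
v -4.222 -0.963 -2.297
v -4.66 -0.556 -1.098
v -2.08 -0.824 -1.562
v -2.518 -0.417 -0.363
v -2.871 0.175 -2.19
v -3.309 0.582 -0.99
v -1.971 2.162 2.447
v -1.172 1.26 2.256
v -3.328 1.18 1.404
v -2.529 0.278 1.213
v -2.979 0.469 2.331
v -2.14 1.075 2.976
v -2.36 1.365 0.684
v -1.521 1.971 1.329
v -1.413 0.767 1.167
v -1.795 0.214 2.184
v -2.705 2.226 1.476
v -3.087 1.673 2.493
v -1.452 1.797 2.443
v -3.048 0.643 1.217
v -3.312 0.755 1.874
v -2.842 0.225 1.762
v -2.021 1.689 2.866
v -1.552 1.158 2.754
v -2.613 0.694 2.798
v -2.948 1.282 0.906
v -2.479 0.751 0.794
v -1.658 2.215 1.898
v -1.188 1.685 1.786
v -1.887 1.746 0.862
v -1.124 0.977 1.691
v -1.922 0.4 1.078
v -1.823 1.039 0.767
v -1.33 1.395 1.146
v -1.349 0.652 2.289
v -2.147 0.075 1.676
v -2.411 0.187 2.333
v -1.918 0.543 2.712
v -1.49 0.362 1.649
v -2.353 2.365 1.984
v -3.151 1.788 1.371
v -2.582 1.897 0.948
v -2.089 2.253 1.327
v -2.578 2.04 2.582
v -3.376 1.463 1.969
v -3.17 1.045 2.514
v -2.677 1.401 2.893
v -3.01 2.078 2.011
f 2 4 1
f 5 2 1
f 1 4 3
f 3 5 1
f 2 8 4
f 6 2 5
f 6 8 2
f 4 8 3
f 7 5 3
f 3 8 7
f 7 6 5
f 8 6 7
f 10 9 12
f 10 12 11
f 12 9 13
f 12 13 11
f 13 9 14
f 13 14 11
f 14 9 15
f 14 15 11
f 15 9 16
f 15 16 11
f 16 9 17
f 16 17 11
f 17 9 18
f 17 18 11
f 18 9 19
f 18 19 11
f 19 9 20
f 19 20 11
f 20 9 21
f 20 21 11
f 21 9 22
f 21 22 11
f 22 9 23
f 22 23 11
f 23 9 24
f 23 24 11
f 24 9 25
f 24 25 11
f 25 9 26
f 25 26 11
f 26 9 10
f 26 10 11
f 28 30 27
f 31 28 27
f 27 30 29
f 29 31 27
f 28 34 30
f 32 28 31
f 32 34 28
f 30 34 29
f 33 31 29
f 29 34 33
f 33 32 31
f 34 32 33
f 35 72 51
f 72 46 75
f 51 75 40
f 72 75 51
f 35 51 47
f 51 40 52
f 47 52 36
f 51 52 47
f 35 47 56
f 47 36 57
f 56 57 42
f 47 57 56
f 35 56 68
f 56 42 71
f 68 71 45
f 56 71 68
f 35 68 72
f 68 45 76
f 72 76 46
f 68 76 72
f 36 52 63
f 52 40 66
f 63 66 44
f 52 66 63
f 40 75 53
f 75 46 74
f 53 74 39
f 75 74 53
f 46 76 73
f 76 45 69
f 73 69 37
f 76 69 73
f 45 71 70
f 71 42 58
f 70 58 41
f 71 58 70
f 42 57 62
f 57 36 59
f 62 59 43
f 57 59 62
f 38 64 50
f 64 44 65
f 50 65 39
f 64 65 50
f 38 50 48
f 50 39 49
f 48 49 37
f 50 49 48
f 38 48 55
f 48 37 54
f 55 54 41
f 48 54 55
f 38 55 60
f 55 41 61
f 60 61 43
f 55 61 60
f 38 60 64
f 60 43 67
f 64 67 44
f 60 67 64
f 39 65 53
f 65 44 66
f 53 66 40
f 65 66 53
f 37 49 73
f 49 39 74
f 73 74 46
f 49 74 73
f 41 54 70
f 54 37 69
f 70 69 45
f 54 69 70
f 43 61 62
f 61 41 58
f 62 58 42
f 61 58 62
f 44 67 63
f 67 43 59
f 63 59 36
f 67 59 63



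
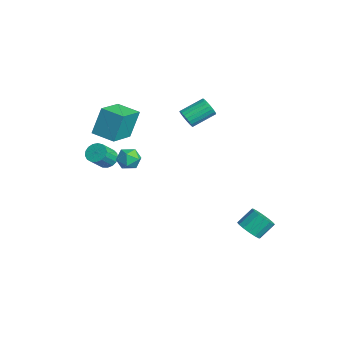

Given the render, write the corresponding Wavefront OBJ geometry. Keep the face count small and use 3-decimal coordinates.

v -1.968 -2.964 0.436
v -1.34 -2.849 0.202
v -0.824 -3.662 1.191
v -1.452 -3.776 1.424
v -1.386 -2.613 0.421
v -0.87 -3.425 1.409
v -1.565 -2.456 0.643
v -1.049 -3.269 1.631
v -1.837 -2.416 0.817
v -1.321 -3.229 1.806
v -2.138 -2.502 0.905
v -1.623 -3.314 1.893
v -2.401 -2.693 0.884
v -1.885 -3.506 1.873
v -2.565 -2.946 0.761
v -2.049 -3.759 1.75
v -2.591 -3.203 0.564
v -2.075 -4.016 1.553
v -2.475 -3.405 0.337
v -1.959 -4.218 1.326
v -2.243 -3.507 0.133
v -1.727 -4.32 1.121
v -1.948 -3.483 -0.002
v -1.432 -4.296 0.986
v -1.657 -3.341 -0.037
v -1.141 -4.154 0.952
v -1.438 -3.112 0.037
v -0.922 -3.925 1.025
v -2.373 -2.727 2.642
v -2.574 -2.077 4.373
v -1.273 -1.822 2.43
v -1.475 -1.171 4.161
v -1.125 -4.089 3.299
v -1.327 -3.438 5.03
v -0.026 -3.183 3.087
v -0.227 -2.533 4.818
v -2.852 2.071 2.07
v -2.326 1.92 2.457
v -2.423 3.378 3.157
v -2.948 3.529 2.77
v -2.203 2.035 2.235
v -2.3 3.493 2.935
v -2.193 2.156 1.984
v -2.289 3.614 2.684
v -2.296 2.262 1.748
v -2.392 3.72 2.448
v -2.495 2.336 1.568
v -2.592 3.793 2.268
v -2.756 2.363 1.475
v -2.853 3.821 2.175
v -3.034 2.34 1.484
v -3.13 3.798 2.184
v -3.28 2.271 1.595
v -3.376 3.729 2.295
v -3.452 2.167 1.788
v -3.548 3.625 2.488
v -3.52 2.046 2.03
v -3.616 3.504 2.729
v -3.473 1.93 2.278
v -3.569 3.388 2.978
v -3.318 1.838 2.491
v -3.414 3.296 3.191
v -3.083 1.787 2.631
v -3.179 3.244 3.331
v -2.808 1.784 2.674
v -2.904 3.242 3.374
v -2.54 1.831 2.612
v -2.636 3.289 3.312
v -1.432 -1.773 1.039
v -0.78 -1.349 0.856
v -0.72 -2.851 1.084
v -0.068 -2.427 0.901
v -0.418 -2.334 1.613
v -0.858 -1.667 1.585
v -0.642 -2.533 0.355
v -1.082 -1.866 0.327
v -0.291 -1.819 0.433
v -0.153 -1.696 1.211
v -1.347 -2.504 0.729
v -1.209 -2.381 1.507
v 3.299 3.5 -3.677
v 3.691 3.03 -3.116
v 3.572 3.95 -2.262
v 3.181 4.42 -2.823
v 4.002 3.252 -3.312
v 3.884 4.172 -2.458
v 4.125 3.541 -3.605
v 4.007 4.46 -2.752
v 4.027 3.818 -3.918
v 3.908 4.738 -3.065
v 3.734 4.011 -4.166
v 3.615 4.93 -3.313
v 3.324 4.066 -4.283
v 3.205 4.986 -3.43
v 2.908 3.97 -4.238
v 2.789 4.89 -3.384
v 2.596 3.748 -4.042
v 2.478 4.668 -3.188
v 2.473 3.46 -3.748
v 2.355 4.379 -2.895
v 2.572 3.182 -3.435
v 2.453 4.102 -2.582
v 2.865 2.99 -3.187
v 2.746 3.909 -2.334
v 3.275 2.934 -3.07
v 3.156 3.854 -2.217
f 2 1 5
f 2 5 3
f 3 5 6
f 3 6 4
f 5 1 7
f 5 7 6
f 6 7 8
f 6 8 4
f 7 1 9
f 7 9 8
f 8 9 10
f 8 10 4
f 9 1 11
f 9 11 10
f 10 11 12
f 10 12 4
f 11 1 13
f 11 13 12
f 12 13 14
f 12 14 4
f 13 1 15
f 13 15 14
f 14 15 16
f 14 16 4
f 15 1 17
f 15 17 16
f 16 17 18
f 16 18 4
f 17 1 19
f 17 19 18
f 18 19 20
f 18 20 4
f 19 1 21
f 19 21 20
f 20 21 22
f 20 22 4
f 21 1 23
f 21 23 22
f 22 23 24
f 22 24 4
f 23 1 25
f 23 25 24
f 24 25 26
f 24 26 4
f 25 1 27
f 25 27 26
f 26 27 28
f 26 28 4
f 27 1 2
f 27 2 28
f 28 2 3
f 28 3 4
f 30 32 29
f 33 30 29
f 29 32 31
f 31 33 29
f 30 36 32
f 34 30 33
f 34 36 30
f 32 36 31
f 35 33 31
f 31 36 35
f 35 34 33
f 36 34 35
f 38 37 41
f 38 41 39
f 39 41 42
f 39 42 40
f 41 37 43
f 41 43 42
f 42 43 44
f 42 44 40
f 43 37 45
f 43 45 44
f 44 45 46
f 44 46 40
f 45 37 47
f 45 47 46
f 46 47 48
f 46 48 40
f 47 37 49
f 47 49 48
f 48 49 50
f 48 50 40
f 49 37 51
f 49 51 50
f 50 51 52
f 50 52 40
f 51 37 53
f 51 53 52
f 52 53 54
f 52 54 40
f 53 37 55
f 53 55 54
f 54 55 56
f 54 56 40
f 55 37 57
f 55 57 56
f 56 57 58
f 56 58 40
f 57 37 59
f 57 59 58
f 58 59 60
f 58 60 40
f 59 37 61
f 59 61 60
f 60 61 62
f 60 62 40
f 61 37 63
f 61 63 62
f 62 63 64
f 62 64 40
f 63 37 65
f 63 65 64
f 64 65 66
f 64 66 40
f 65 37 67
f 65 67 66
f 66 67 68
f 66 68 40
f 67 37 38
f 67 38 68
f 68 38 39
f 68 39 40
f 69 80 74
f 69 74 70
f 69 70 76
f 69 76 79
f 69 79 80
f 70 74 78
f 74 80 73
f 80 79 71
f 79 76 75
f 76 70 77
f 72 78 73
f 72 73 71
f 72 71 75
f 72 75 77
f 72 77 78
f 73 78 74
f 71 73 80
f 75 71 79
f 77 75 76
f 78 77 70
f 82 81 85
f 82 85 83
f 83 85 86
f 83 86 84
f 85 81 87
f 85 87 86
f 86 87 88
f 86 88 84
f 87 81 89
f 87 89 88
f 88 89 90
f 88 90 84
f 89 81 91
f 89 91 90
f 90 91 92
f 90 92 84
f 91 81 93
f 91 93 92
f 92 93 94
f 92 94 84
f 93 81 95
f 93 95 94
f 94 95 96
f 94 96 84
f 95 81 97
f 95 97 96
f 96 97 98
f 96 98 84
f 97 81 99
f 97 99 98
f 98 99 100
f 98 100 84
f 99 81 101
f 99 101 100
f 100 101 102
f 100 102 84
f 101 81 103
f 101 103 102
f 102 103 104
f 102 104 84
f 103 81 105
f 103 105 104
f 104 105 106
f 104 106 84
f 105 81 82
f 105 82 106
f 106 82 83
f 106 83 84



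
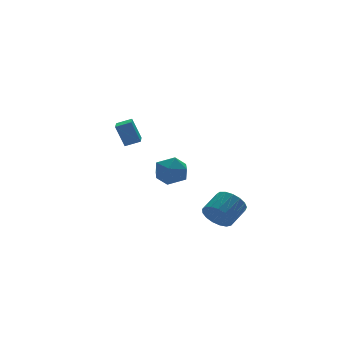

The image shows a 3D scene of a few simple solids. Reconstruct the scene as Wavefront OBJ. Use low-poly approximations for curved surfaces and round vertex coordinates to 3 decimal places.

v 3.02 3.547 -1.706
v 3.446 2.974 -0.878
v 1.454 2.766 -1.442
v 1.88 2.193 -0.614
v 1.74 3.273 -0.516
v 2.708 3.756 -0.679
v 2.192 1.984 -1.641
v 3.16 2.467 -1.804
v 2.934 2.008 -0.838
v 2.655 2.804 -0.142
v 2.245 2.936 -2.178
v 1.966 3.732 -1.482
v -0.918 0.181 2.631
v -1.236 0.621 3.921
v -1.663 0.556 2.319
v -1.981 0.997 3.61
v -0.259 1.303 2.41
v -0.577 1.744 3.701
v -1.004 1.679 2.099
v -1.322 2.119 3.389
v 1.122 -4.167 -1.629
v 1.647 -4.674 -2.189
v 2.803 -4.181 -1.551
v 2.278 -3.673 -0.991
v 1.602 -4.292 -2.403
v 2.759 -3.799 -1.765
v 1.448 -3.881 -2.441
v 2.604 -3.388 -1.803
v 1.219 -3.536 -2.292
v 2.375 -3.043 -1.654
v 0.967 -3.335 -1.991
v 2.124 -2.842 -1.353
v 0.751 -3.325 -1.608
v 1.907 -2.832 -0.97
v 0.62 -3.507 -1.229
v 1.776 -3.014 -0.591
v 0.604 -3.841 -0.942
v 1.76 -3.348 -0.304
v 0.706 -4.249 -0.812
v 1.863 -3.756 -0.174
v 0.904 -4.638 -0.87
v 2.06 -4.145 -0.232
v 1.152 -4.92 -1.101
v 2.308 -4.426 -0.463
v 1.392 -5.028 -1.453
v 2.549 -4.535 -0.815
v 1.571 -4.94 -1.846
v 2.728 -4.446 -1.208
f 1 12 6
f 1 6 2
f 1 2 8
f 1 8 11
f 1 11 12
f 2 6 10
f 6 12 5
f 12 11 3
f 11 8 7
f 8 2 9
f 4 10 5
f 4 5 3
f 4 3 7
f 4 7 9
f 4 9 10
f 5 10 6
f 3 5 12
f 7 3 11
f 9 7 8
f 10 9 2
f 14 16 13
f 17 14 13
f 13 16 15
f 15 17 13
f 14 20 16
f 18 14 17
f 18 20 14
f 16 20 15
f 19 17 15
f 15 20 19
f 19 18 17
f 20 18 19
f 22 21 25
f 22 25 23
f 23 25 26
f 23 26 24
f 25 21 27
f 25 27 26
f 26 27 28
f 26 28 24
f 27 21 29
f 27 29 28
f 28 29 30
f 28 30 24
f 29 21 31
f 29 31 30
f 30 31 32
f 30 32 24
f 31 21 33
f 31 33 32
f 32 33 34
f 32 34 24
f 33 21 35
f 33 35 34
f 34 35 36
f 34 36 24
f 35 21 37
f 35 37 36
f 36 37 38
f 36 38 24
f 37 21 39
f 37 39 38
f 38 39 40
f 38 40 24
f 39 21 41
f 39 41 40
f 40 41 42
f 40 42 24
f 41 21 43
f 41 43 42
f 42 43 44
f 42 44 24
f 43 21 45
f 43 45 44
f 44 45 46
f 44 46 24
f 45 21 47
f 45 47 46
f 46 47 48
f 46 48 24
f 47 21 22
f 47 22 48
f 48 22 23
f 48 23 24



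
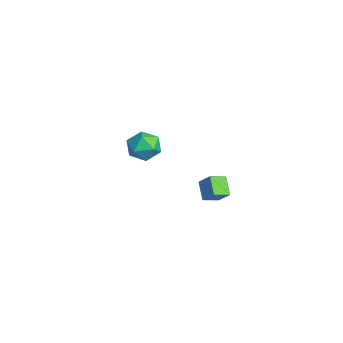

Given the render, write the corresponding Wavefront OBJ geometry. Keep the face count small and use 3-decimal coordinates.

v 1.906 0.728 2.713
v 2.454 1.068 3.369
v 1.747 1.48 2.456
v 2.295 1.82 3.112
v 2.685 0.68 2.088
v 3.233 1.02 2.744
v 2.526 1.432 1.831
v 3.074 1.772 2.487
v -3.92 0.228 1.693
v -3.063 0.361 1.479
v -3.597 -1.101 2.161
v -2.74 -0.968 1.947
v -3.106 -0.517 2.626
v -3.305 0.304 2.337
v -3.355 -1.044 1.303
v -3.554 -0.223 1.014
v -2.713 -0.425 1.238
v -2.559 -0.1 2.056
v -4.101 -0.64 1.584
v -3.947 -0.315 2.402
f 2 4 1
f 5 2 1
f 1 4 3
f 3 5 1
f 2 8 4
f 6 2 5
f 6 8 2
f 4 8 3
f 7 5 3
f 3 8 7
f 7 6 5
f 8 6 7
f 9 20 14
f 9 14 10
f 9 10 16
f 9 16 19
f 9 19 20
f 10 14 18
f 14 20 13
f 20 19 11
f 19 16 15
f 16 10 17
f 12 18 13
f 12 13 11
f 12 11 15
f 12 15 17
f 12 17 18
f 13 18 14
f 11 13 20
f 15 11 19
f 17 15 16
f 18 17 10



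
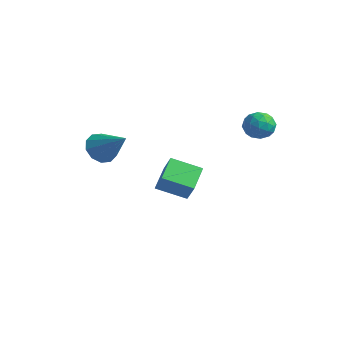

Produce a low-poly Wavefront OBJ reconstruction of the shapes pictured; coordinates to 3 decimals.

v 2.725 2.173 3.552
v 3.447 2.028 4.021
v 3.173 1.252 2.579
v 3.895 1.107 3.048
v 3.12 0.833 3.343
v 2.844 1.402 3.944
v 3.776 1.878 2.656
v 3.5 2.447 3.257
v 4.097 1.846 3.467
v 3.691 1.2 3.892
v 2.929 2.08 2.708
v 2.523 1.434 3.133
v 3.047 2.181 3.872
v 3.573 1.099 2.728
v 3.118 0.938 2.901
v 3.542 0.853 3.177
v 2.692 1.813 3.827
v 3.117 1.728 4.102
v 2.925 1.026 3.704
v 3.503 1.552 2.498
v 3.928 1.467 2.773
v 3.078 2.427 3.423
v 3.502 2.342 3.699
v 3.695 2.254 2.896
v 3.853 1.989 3.822
v 4.116 1.448 3.25
v 4.046 1.901 3.019
v 3.884 2.235 3.373
v 3.615 1.609 4.071
v 3.878 1.068 3.499
v 3.423 0.907 3.673
v 3.26 1.241 4.026
v 3.996 1.502 3.746
v 2.742 2.212 3.101
v 3.005 1.671 2.529
v 3.36 2.039 2.574
v 3.197 2.373 2.927
v 2.504 1.832 3.35
v 2.767 1.291 2.778
v 2.736 1.045 3.227
v 2.574 1.379 3.581
v 2.624 1.778 2.854
v -1.929 -3.847 1.707
v -1.411 -4.314 1.062
v -0.291 -3.693 2.913
v -1.376 -3.74 0.942
v -1.552 -3.207 1.114
v -1.873 -2.919 1.513
v -2.215 -2.985 1.985
v -2.448 -3.38 2.352
v -2.482 -3.954 2.472
v -2.306 -4.486 2.3
v -1.985 -4.775 1.901
v -1.643 -4.709 1.429
v -3.332 0.898 -3.334
v -2.62 0.712 -2.25
v -4.082 2.23 -2.613
v -3.37 2.044 -1.529
v -2.05 1.976 -3.991
v -1.338 1.79 -2.907
v -2.8 3.308 -3.27
v -2.088 3.122 -2.186
f 1 38 17
f 38 12 41
f 17 41 6
f 38 41 17
f 1 17 13
f 17 6 18
f 13 18 2
f 17 18 13
f 1 13 22
f 13 2 23
f 22 23 8
f 13 23 22
f 1 22 34
f 22 8 37
f 34 37 11
f 22 37 34
f 1 34 38
f 34 11 42
f 38 42 12
f 34 42 38
f 2 18 29
f 18 6 32
f 29 32 10
f 18 32 29
f 6 41 19
f 41 12 40
f 19 40 5
f 41 40 19
f 12 42 39
f 42 11 35
f 39 35 3
f 42 35 39
f 11 37 36
f 37 8 24
f 36 24 7
f 37 24 36
f 8 23 28
f 23 2 25
f 28 25 9
f 23 25 28
f 4 30 16
f 30 10 31
f 16 31 5
f 30 31 16
f 4 16 14
f 16 5 15
f 14 15 3
f 16 15 14
f 4 14 21
f 14 3 20
f 21 20 7
f 14 20 21
f 4 21 26
f 21 7 27
f 26 27 9
f 21 27 26
f 4 26 30
f 26 9 33
f 30 33 10
f 26 33 30
f 5 31 19
f 31 10 32
f 19 32 6
f 31 32 19
f 3 15 39
f 15 5 40
f 39 40 12
f 15 40 39
f 7 20 36
f 20 3 35
f 36 35 11
f 20 35 36
f 9 27 28
f 27 7 24
f 28 24 8
f 27 24 28
f 10 33 29
f 33 9 25
f 29 25 2
f 33 25 29
f 44 43 46
f 44 46 45
f 46 43 47
f 46 47 45
f 47 43 48
f 47 48 45
f 48 43 49
f 48 49 45
f 49 43 50
f 49 50 45
f 50 43 51
f 50 51 45
f 51 43 52
f 51 52 45
f 52 43 53
f 52 53 45
f 53 43 54
f 53 54 45
f 54 43 44
f 54 44 45
f 56 58 55
f 59 56 55
f 55 58 57
f 57 59 55
f 56 62 58
f 60 56 59
f 60 62 56
f 58 62 57
f 61 59 57
f 57 62 61
f 61 60 59
f 62 60 61



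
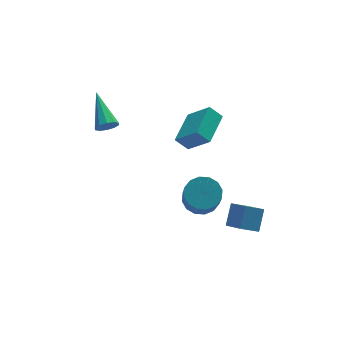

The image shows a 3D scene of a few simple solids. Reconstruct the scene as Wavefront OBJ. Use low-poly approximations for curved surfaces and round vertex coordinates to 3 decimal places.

v 2.265 -1.212 0.052
v 1.739 -0.897 0.641
v 1.551 -0.325 -1.058
v 1.026 -0.01 -0.469
v 3.414 0.11 0.369
v 2.889 0.425 0.958
v 2.701 0.997 -0.741
v 2.175 1.312 -0.152
v 3.304 -4.589 -3.883
v 2.422 -4.503 -3.398
v 3.037 -3.577 -4.548
v 2.155 -3.491 -4.063
v 3.825 -3.909 -3.057
v 2.943 -3.823 -2.572
v 3.558 -2.897 -3.722
v 2.676 -2.811 -3.237
v 1.344 -2.467 -2.689
v 2.034 -2.962 -2.879
v 1.726 -3.968 -1.382
v 1.036 -3.473 -1.191
v 2.196 -2.629 -2.623
v 1.889 -3.635 -1.125
v 2.13 -2.253 -2.384
v 1.823 -3.259 -0.886
v 1.853 -1.934 -2.226
v 1.546 -2.941 -0.729
v 1.44 -1.759 -2.193
v 1.133 -2.765 -0.696
v 1.001 -1.772 -2.292
v 0.694 -2.778 -0.795
v 0.654 -1.972 -2.498
v 0.346 -2.978 -1.001
v 0.491 -2.305 -2.755
v 0.184 -3.311 -1.257
v 0.557 -2.681 -2.994
v 0.25 -3.687 -1.496
v 0.834 -2.999 -3.151
v 0.527 -4.006 -1.654
v 1.247 -3.175 -3.184
v 0.94 -4.181 -1.687
v 1.686 -3.162 -3.085
v 1.379 -4.168 -1.588
v -2.339 -0.421 2.054
v -1.938 -0.255 1.684
v -2.221 1.321 2.966
v -2.252 -0.164 1.552
v -2.599 -0.172 1.612
v -2.847 -0.275 1.84
v -2.901 -0.433 2.15
v -2.74 -0.587 2.423
v -2.426 -0.678 2.555
v -2.079 -0.67 2.496
v -1.831 -0.567 2.267
v -1.778 -0.409 1.957
f 2 4 1
f 5 2 1
f 1 4 3
f 3 5 1
f 2 8 4
f 6 2 5
f 6 8 2
f 4 8 3
f 7 5 3
f 3 8 7
f 7 6 5
f 8 6 7
f 10 12 9
f 13 10 9
f 9 12 11
f 11 13 9
f 10 16 12
f 14 10 13
f 14 16 10
f 12 16 11
f 15 13 11
f 11 16 15
f 15 14 13
f 16 14 15
f 18 17 21
f 18 21 19
f 19 21 22
f 19 22 20
f 21 17 23
f 21 23 22
f 22 23 24
f 22 24 20
f 23 17 25
f 23 25 24
f 24 25 26
f 24 26 20
f 25 17 27
f 25 27 26
f 26 27 28
f 26 28 20
f 27 17 29
f 27 29 28
f 28 29 30
f 28 30 20
f 29 17 31
f 29 31 30
f 30 31 32
f 30 32 20
f 31 17 33
f 31 33 32
f 32 33 34
f 32 34 20
f 33 17 35
f 33 35 34
f 34 35 36
f 34 36 20
f 35 17 37
f 35 37 36
f 36 37 38
f 36 38 20
f 37 17 39
f 37 39 38
f 38 39 40
f 38 40 20
f 39 17 41
f 39 41 40
f 40 41 42
f 40 42 20
f 41 17 18
f 41 18 42
f 42 18 19
f 42 19 20
f 44 43 46
f 44 46 45
f 46 43 47
f 46 47 45
f 47 43 48
f 47 48 45
f 48 43 49
f 48 49 45
f 49 43 50
f 49 50 45
f 50 43 51
f 50 51 45
f 51 43 52
f 51 52 45
f 52 43 53
f 52 53 45
f 53 43 54
f 53 54 45
f 54 43 44
f 54 44 45



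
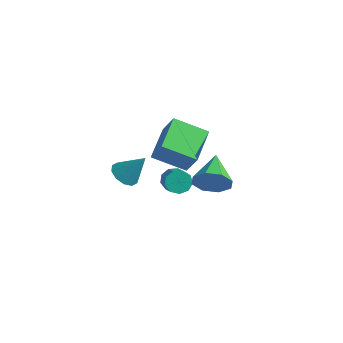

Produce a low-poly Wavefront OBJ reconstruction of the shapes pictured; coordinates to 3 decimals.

v -2.584 2.943 -0.84
v -1.927 3.193 -1.37
v -1.656 3.557 0.6
v -2.274 3.61 -1.324
v -2.739 3.772 -1.093
v -3.145 3.617 -0.766
v -3.337 3.205 -0.467
v -3.241 2.693 -0.31
v -2.894 2.277 -0.356
v -2.429 2.115 -0.587
v -2.023 2.269 -0.915
v -1.831 2.681 -1.214
v 0.071 2.062 2.537
v -0.712 3.884 3.231
v 1.604 3.039 1.703
v 0.822 4.86 2.397
v 0.938 1.9 3.943
v 0.156 3.721 4.637
v 2.472 2.876 3.109
v 1.689 4.698 3.803
v 4.306 1.822 3.013
v 4.881 1.871 3.903
v 3.254 3.378 3.607
v 5.199 2.315 3.303
v 4.994 2.471 2.533
v 4.387 2.246 2.045
v 3.732 1.773 2.123
v 3.414 1.329 2.723
v 3.619 1.174 3.493
v 4.226 1.398 3.981
v 0.657 3.173 0.353
v 0.948 2.901 -0.258
v 1.795 2.294 0.415
v 1.503 2.567 1.027
v 1.168 3.335 -0.143
v 2.014 2.728 0.531
v 1.148 3.693 0.205
v 1.994 3.086 0.878
v 0.898 3.808 0.622
v 1.744 3.201 1.295
v 0.536 3.626 0.913
v 1.382 3.019 1.587
v 0.23 3.232 0.943
v 1.076 2.625 1.616
v 0.124 2.811 0.696
v 0.97 2.204 1.37
v 0.267 2.559 0.289
v 1.113 1.953 0.963
v 0.593 2.595 -0.087
v 1.439 1.988 0.586
f 2 1 4
f 2 4 3
f 4 1 5
f 4 5 3
f 5 1 6
f 5 6 3
f 6 1 7
f 6 7 3
f 7 1 8
f 7 8 3
f 8 1 9
f 8 9 3
f 9 1 10
f 9 10 3
f 10 1 11
f 10 11 3
f 11 1 12
f 11 12 3
f 12 1 2
f 12 2 3
f 14 16 13
f 17 14 13
f 13 16 15
f 15 17 13
f 14 20 16
f 18 14 17
f 18 20 14
f 16 20 15
f 19 17 15
f 15 20 19
f 19 18 17
f 20 18 19
f 22 21 24
f 22 24 23
f 24 21 25
f 24 25 23
f 25 21 26
f 25 26 23
f 26 21 27
f 26 27 23
f 27 21 28
f 27 28 23
f 28 21 29
f 28 29 23
f 29 21 30
f 29 30 23
f 30 21 22
f 30 22 23
f 32 31 35
f 32 35 33
f 33 35 36
f 33 36 34
f 35 31 37
f 35 37 36
f 36 37 38
f 36 38 34
f 37 31 39
f 37 39 38
f 38 39 40
f 38 40 34
f 39 31 41
f 39 41 40
f 40 41 42
f 40 42 34
f 41 31 43
f 41 43 42
f 42 43 44
f 42 44 34
f 43 31 45
f 43 45 44
f 44 45 46
f 44 46 34
f 45 31 47
f 45 47 46
f 46 47 48
f 46 48 34
f 47 31 49
f 47 49 48
f 48 49 50
f 48 50 34
f 49 31 32
f 49 32 50
f 50 32 33
f 50 33 34



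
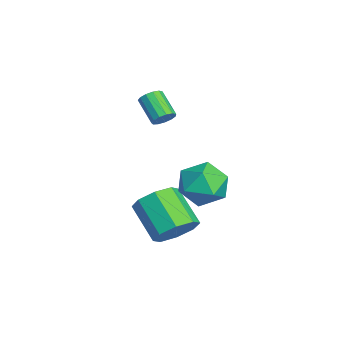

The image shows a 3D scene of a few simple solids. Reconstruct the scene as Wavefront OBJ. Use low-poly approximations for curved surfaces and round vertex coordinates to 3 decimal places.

v 3.028 -2.766 -3.077
v 3.716 -2.863 -2.316
v 2.319 -3.551 -1.142
v 1.632 -3.454 -1.903
v 3.366 -2.156 -2.319
v 1.969 -2.845 -1.144
v 2.818 -1.807 -2.765
v 1.422 -2.495 -1.591
v 2.393 -2.019 -3.395
v 0.997 -2.707 -2.22
v 2.341 -2.669 -3.838
v 0.944 -3.357 -2.664
v 2.691 -3.375 -3.836
v 1.294 -4.064 -2.661
v 3.238 -3.725 -3.389
v 1.842 -4.413 -2.215
v 3.663 -3.513 -2.76
v 2.267 -4.201 -1.585
v 1.807 -1.381 0.118
v 2.666 -0.696 -0.275
v 2.114 -2.584 -1.305
v 2.973 -1.899 -1.698
v 3.105 -2.484 -0.697
v 2.916 -1.74 0.183
v 1.864 -1.54 -1.763
v 1.675 -0.796 -0.883
v 2.702 -0.794 -1.438
v 3.468 -1.378 -0.779
v 1.312 -1.902 -0.801
v 2.078 -2.486 -0.142
v -0.141 -2.889 1.6
v 0.193 -2.826 2.032
v -0.784 -3.268 2.852
v -1.119 -3.331 2.42
v 0.042 -2.557 1.998
v -0.935 -2.999 2.818
v -0.166 -2.394 1.837
v -1.143 -2.835 2.657
v -0.367 -2.388 1.601
v -1.344 -2.829 2.422
v -0.496 -2.541 1.365
v -1.473 -2.982 2.185
v -0.513 -2.805 1.203
v -1.49 -3.246 2.023
v -0.411 -3.095 1.167
v -1.389 -3.537 1.988
v -0.224 -3.32 1.269
v -1.202 -3.762 2.089
v -0.011 -3.409 1.475
v -0.988 -3.85 2.296
v 0.161 -3.332 1.722
v -0.816 -3.774 2.542
v 0.237 -3.115 1.929
v -0.74 -3.557 2.749
f 2 1 5
f 2 5 3
f 3 5 6
f 3 6 4
f 5 1 7
f 5 7 6
f 6 7 8
f 6 8 4
f 7 1 9
f 7 9 8
f 8 9 10
f 8 10 4
f 9 1 11
f 9 11 10
f 10 11 12
f 10 12 4
f 11 1 13
f 11 13 12
f 12 13 14
f 12 14 4
f 13 1 15
f 13 15 14
f 14 15 16
f 14 16 4
f 15 1 17
f 15 17 16
f 16 17 18
f 16 18 4
f 17 1 2
f 17 2 18
f 18 2 3
f 18 3 4
f 19 30 24
f 19 24 20
f 19 20 26
f 19 26 29
f 19 29 30
f 20 24 28
f 24 30 23
f 30 29 21
f 29 26 25
f 26 20 27
f 22 28 23
f 22 23 21
f 22 21 25
f 22 25 27
f 22 27 28
f 23 28 24
f 21 23 30
f 25 21 29
f 27 25 26
f 28 27 20
f 32 31 35
f 32 35 33
f 33 35 36
f 33 36 34
f 35 31 37
f 35 37 36
f 36 37 38
f 36 38 34
f 37 31 39
f 37 39 38
f 38 39 40
f 38 40 34
f 39 31 41
f 39 41 40
f 40 41 42
f 40 42 34
f 41 31 43
f 41 43 42
f 42 43 44
f 42 44 34
f 43 31 45
f 43 45 44
f 44 45 46
f 44 46 34
f 45 31 47
f 45 47 46
f 46 47 48
f 46 48 34
f 47 31 49
f 47 49 48
f 48 49 50
f 48 50 34
f 49 31 51
f 49 51 50
f 50 51 52
f 50 52 34
f 51 31 53
f 51 53 52
f 52 53 54
f 52 54 34
f 53 31 32
f 53 32 54
f 54 32 33
f 54 33 34



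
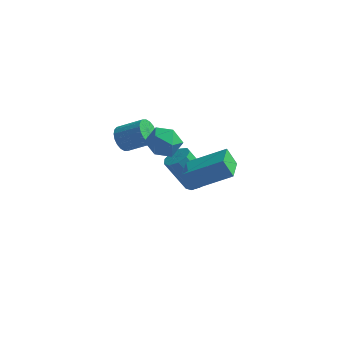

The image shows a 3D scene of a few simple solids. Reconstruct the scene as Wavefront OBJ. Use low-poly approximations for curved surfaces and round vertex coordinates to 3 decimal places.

v 2.762 -4.784 2.407
v 2.232 -4.724 3.288
v 2.444 -3.367 2.119
v 1.914 -3.307 3
v 4.546 -4.173 3.44
v 4.016 -4.113 4.321
v 4.228 -2.756 3.152
v 3.698 -2.696 4.033
v -3.2 1.19 -0.154
v -2.789 0.915 -0.757
v -1.469 1.115 0.051
v -1.88 1.39 0.654
v -2.801 1.256 -0.821
v -1.482 1.456 -0.013
v -2.892 1.584 -0.753
v -1.573 1.784 0.055
v -3.045 1.834 -0.566
v -1.725 2.033 0.242
v -3.228 1.956 -0.298
v -1.908 2.156 0.51
v -3.405 1.927 -0.001
v -2.085 2.127 0.807
v -3.542 1.752 0.266
v -2.222 1.951 1.074
v -3.611 1.465 0.449
v -2.291 1.665 1.257
v -3.598 1.124 0.513
v -2.279 1.324 1.321
v -3.507 0.796 0.445
v -2.188 0.996 1.253
v -3.355 0.547 0.258
v -2.035 0.746 1.066
v -3.172 0.424 -0.01
v -1.852 0.624 0.798
v -2.995 0.453 -0.307
v -1.675 0.653 0.501
v -2.858 0.629 -0.574
v -1.538 0.828 0.234
v 0.461 2.315 -3.289
v 1.092 2.033 -2.928
v -0.01 1.842 -1.15
v -0.641 2.125 -1.511
v 1.077 2.564 -2.88
v -0.025 2.373 -1.103
v 0.774 2.979 -3.024
v -0.328 2.788 -1.246
v 0.324 3.083 -3.291
v -0.778 2.892 -1.514
v -0.062 2.829 -3.558
v -1.163 2.638 -1.78
v -0.203 2.334 -3.698
v -1.305 2.143 -1.921
v -0.033 1.83 -3.647
v -1.135 1.639 -1.87
v 0.367 1.554 -3.429
v -0.735 1.363 -1.651
v 0.812 1.634 -3.144
v -0.29 1.443 -1.367
v -0.893 -0.065 2.318
v -0.19 0.444 1.823
v -0.43 -1.424 1.577
v 0.273 -0.915 1.082
v 0.359 -1.056 2.067
v 0.072 -0.216 2.525
v -0.692 -0.764 0.875
v -0.979 0.076 1.333
v -0.066 0.012 0.931
v 0.583 -0.168 1.668
v -1.203 -0.812 1.732
v -0.554 -0.992 2.469
f 2 4 1
f 5 2 1
f 1 4 3
f 3 5 1
f 2 8 4
f 6 2 5
f 6 8 2
f 4 8 3
f 7 5 3
f 3 8 7
f 7 6 5
f 8 6 7
f 10 9 13
f 10 13 11
f 11 13 14
f 11 14 12
f 13 9 15
f 13 15 14
f 14 15 16
f 14 16 12
f 15 9 17
f 15 17 16
f 16 17 18
f 16 18 12
f 17 9 19
f 17 19 18
f 18 19 20
f 18 20 12
f 19 9 21
f 19 21 20
f 20 21 22
f 20 22 12
f 21 9 23
f 21 23 22
f 22 23 24
f 22 24 12
f 23 9 25
f 23 25 24
f 24 25 26
f 24 26 12
f 25 9 27
f 25 27 26
f 26 27 28
f 26 28 12
f 27 9 29
f 27 29 28
f 28 29 30
f 28 30 12
f 29 9 31
f 29 31 30
f 30 31 32
f 30 32 12
f 31 9 33
f 31 33 32
f 32 33 34
f 32 34 12
f 33 9 35
f 33 35 34
f 34 35 36
f 34 36 12
f 35 9 37
f 35 37 36
f 36 37 38
f 36 38 12
f 37 9 10
f 37 10 38
f 38 10 11
f 38 11 12
f 40 39 43
f 40 43 41
f 41 43 44
f 41 44 42
f 43 39 45
f 43 45 44
f 44 45 46
f 44 46 42
f 45 39 47
f 45 47 46
f 46 47 48
f 46 48 42
f 47 39 49
f 47 49 48
f 48 49 50
f 48 50 42
f 49 39 51
f 49 51 50
f 50 51 52
f 50 52 42
f 51 39 53
f 51 53 52
f 52 53 54
f 52 54 42
f 53 39 55
f 53 55 54
f 54 55 56
f 54 56 42
f 55 39 57
f 55 57 56
f 56 57 58
f 56 58 42
f 57 39 40
f 57 40 58
f 58 40 41
f 58 41 42
f 59 70 64
f 59 64 60
f 59 60 66
f 59 66 69
f 59 69 70
f 60 64 68
f 64 70 63
f 70 69 61
f 69 66 65
f 66 60 67
f 62 68 63
f 62 63 61
f 62 61 65
f 62 65 67
f 62 67 68
f 63 68 64
f 61 63 70
f 65 61 69
f 67 65 66
f 68 67 60



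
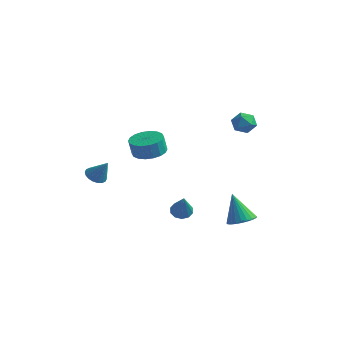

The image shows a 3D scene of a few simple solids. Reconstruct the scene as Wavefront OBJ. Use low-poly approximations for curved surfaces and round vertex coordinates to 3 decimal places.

v -4.396 -4.026 -0.973
v -3.936 -4.462 -1.247
v -3.604 -3.934 0.213
v -3.832 -4.187 -1.337
v -3.84 -3.881 -1.356
v -3.958 -3.603 -1.299
v -4.163 -3.409 -1.177
v -4.414 -3.338 -1.015
v -4.661 -3.402 -0.845
v -4.856 -3.591 -0.7
v -4.96 -3.865 -0.61
v -4.952 -4.172 -0.591
v -4.834 -4.449 -0.648
v -4.629 -4.643 -0.77
v -4.378 -4.715 -0.932
v -4.131 -4.65 -1.102
v 3.053 0.213 3.936
v 3.708 -0.107 3.663
v 2.552 -0.933 4.077
v 3.207 -1.253 3.804
v 3.205 -0.903 4.499
v 3.515 -0.194 4.412
v 2.745 -0.846 3.328
v 3.055 -0.137 3.241
v 3.518 -0.761 3.288
v 3.802 -0.796 4.011
v 2.458 -0.244 3.729
v 2.742 -0.279 4.452
v 2.417 0.513 -4.478
v 3.216 0.738 -4.157
v 1.643 0.667 -2.662
v 3.085 1.05 -4.239
v 2.853 1.279 -4.357
v 2.554 1.392 -4.494
v 2.235 1.371 -4.628
v 1.943 1.22 -4.74
v 1.723 0.96 -4.811
v 1.609 0.633 -4.832
v 1.618 0.287 -4.799
v 1.748 -0.024 -4.717
v 1.98 -0.253 -4.599
v 2.279 -0.366 -4.462
v 2.598 -0.345 -4.328
v 2.89 -0.194 -4.216
v 3.11 0.065 -4.145
v 3.224 0.393 -4.124
v -2.336 -1.736 0.586
v -1.346 -1.583 0.713
v -1.454 -1.77 1.781
v -2.444 -1.924 1.654
v -1.519 -1.171 0.767
v -1.627 -1.359 1.836
v -1.854 -0.872 0.786
v -1.961 -1.059 1.854
v -2.284 -0.744 0.765
v -2.392 -0.931 1.833
v -2.724 -0.812 0.708
v -2.832 -0.999 1.777
v -3.088 -1.064 0.628
v -3.196 -1.251 1.696
v -3.303 -1.448 0.539
v -3.411 -1.635 1.607
v -3.326 -1.89 0.459
v -3.434 -2.077 1.527
v -3.153 -2.301 0.404
v -3.261 -2.489 1.473
v -2.819 -2.601 0.386
v -2.926 -2.788 1.454
v -2.388 -2.729 0.407
v -2.496 -2.916 1.475
v -1.948 -2.661 0.463
v -2.056 -2.848 1.532
v -1.584 -2.409 0.544
v -1.692 -2.596 1.612
v -1.369 -2.025 0.633
v -1.477 -2.212 1.701
v -0.2 -1.667 -3.531
v 0.195 -1.147 -3.435
v 0.58 -2.553 -1.929
v -0.151 -1.081 -3.23
v -0.517 -1.239 -3.14
v -0.761 -1.56 -3.199
v -0.791 -1.922 -3.385
v -0.595 -2.187 -3.626
v -0.249 -2.252 -3.831
v 0.116 -2.094 -3.922
v 0.36 -1.773 -3.863
v 0.39 -1.411 -3.677
f 2 1 4
f 2 4 3
f 4 1 5
f 4 5 3
f 5 1 6
f 5 6 3
f 6 1 7
f 6 7 3
f 7 1 8
f 7 8 3
f 8 1 9
f 8 9 3
f 9 1 10
f 9 10 3
f 10 1 11
f 10 11 3
f 11 1 12
f 11 12 3
f 12 1 13
f 12 13 3
f 13 1 14
f 13 14 3
f 14 1 15
f 14 15 3
f 15 1 16
f 15 16 3
f 16 1 2
f 16 2 3
f 17 28 22
f 17 22 18
f 17 18 24
f 17 24 27
f 17 27 28
f 18 22 26
f 22 28 21
f 28 27 19
f 27 24 23
f 24 18 25
f 20 26 21
f 20 21 19
f 20 19 23
f 20 23 25
f 20 25 26
f 21 26 22
f 19 21 28
f 23 19 27
f 25 23 24
f 26 25 18
f 30 29 32
f 30 32 31
f 32 29 33
f 32 33 31
f 33 29 34
f 33 34 31
f 34 29 35
f 34 35 31
f 35 29 36
f 35 36 31
f 36 29 37
f 36 37 31
f 37 29 38
f 37 38 31
f 38 29 39
f 38 39 31
f 39 29 40
f 39 40 31
f 40 29 41
f 40 41 31
f 41 29 42
f 41 42 31
f 42 29 43
f 42 43 31
f 43 29 44
f 43 44 31
f 44 29 45
f 44 45 31
f 45 29 46
f 45 46 31
f 46 29 30
f 46 30 31
f 48 47 51
f 48 51 49
f 49 51 52
f 49 52 50
f 51 47 53
f 51 53 52
f 52 53 54
f 52 54 50
f 53 47 55
f 53 55 54
f 54 55 56
f 54 56 50
f 55 47 57
f 55 57 56
f 56 57 58
f 56 58 50
f 57 47 59
f 57 59 58
f 58 59 60
f 58 60 50
f 59 47 61
f 59 61 60
f 60 61 62
f 60 62 50
f 61 47 63
f 61 63 62
f 62 63 64
f 62 64 50
f 63 47 65
f 63 65 64
f 64 65 66
f 64 66 50
f 65 47 67
f 65 67 66
f 66 67 68
f 66 68 50
f 67 47 69
f 67 69 68
f 68 69 70
f 68 70 50
f 69 47 71
f 69 71 70
f 70 71 72
f 70 72 50
f 71 47 73
f 71 73 72
f 72 73 74
f 72 74 50
f 73 47 75
f 73 75 74
f 74 75 76
f 74 76 50
f 75 47 48
f 75 48 76
f 76 48 49
f 76 49 50
f 78 77 80
f 78 80 79
f 80 77 81
f 80 81 79
f 81 77 82
f 81 82 79
f 82 77 83
f 82 83 79
f 83 77 84
f 83 84 79
f 84 77 85
f 84 85 79
f 85 77 86
f 85 86 79
f 86 77 87
f 86 87 79
f 87 77 88
f 87 88 79
f 88 77 78
f 88 78 79

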